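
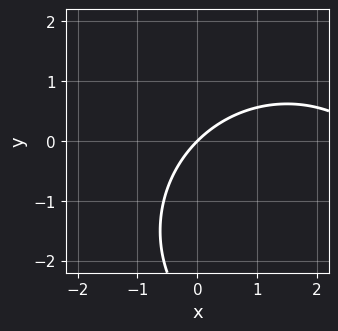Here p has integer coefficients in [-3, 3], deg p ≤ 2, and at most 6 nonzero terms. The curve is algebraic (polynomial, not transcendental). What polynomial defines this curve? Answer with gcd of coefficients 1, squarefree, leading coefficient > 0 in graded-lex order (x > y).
First, the degree is 2 — a generic line meets the curve in up to 2 points.
Then, observable constraints: it meets the y-axis at y = 0 (among the integer gridlines); it crosses the x-axis at the gridline x = 0.
Finally, the integer polynomial consistent with all of this is the stated p.

x^2 + y^2 - 3*x + 3*y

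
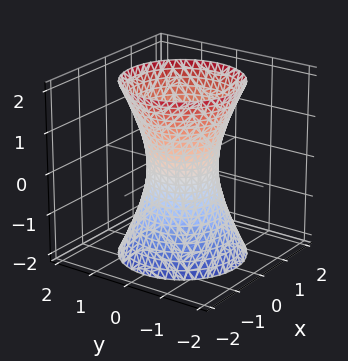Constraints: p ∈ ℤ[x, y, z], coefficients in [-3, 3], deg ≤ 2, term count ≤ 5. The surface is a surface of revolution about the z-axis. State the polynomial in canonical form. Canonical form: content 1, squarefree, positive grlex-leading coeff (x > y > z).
1. deg p = 2.
2. Symmetry: every cross-section ⟂ z is a circle, so x, y appear only via x² + y².
3. Checking where it meets the axes: no z-intercept at any integer in the box; a circular section at z = 0 has radius between 0 and 1.
4. Together with the visible shape, these determine p as stated.

3*x^2 + 3*y^2 - z^2 - 2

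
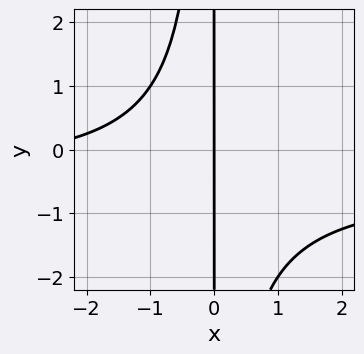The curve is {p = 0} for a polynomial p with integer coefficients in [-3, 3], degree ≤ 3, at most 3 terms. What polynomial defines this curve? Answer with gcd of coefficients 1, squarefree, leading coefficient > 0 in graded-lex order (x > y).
2*x^2*y + x^2 + 3*x

First, degree: the shape is more complex than any degree-2 curve, so deg p = 3.
Then, reading off the gridlines: every point of the y-axis in the box is on the curve; one x-axis crossing is at x = 0.
Finally, matching integer coefficients to the picture gives p.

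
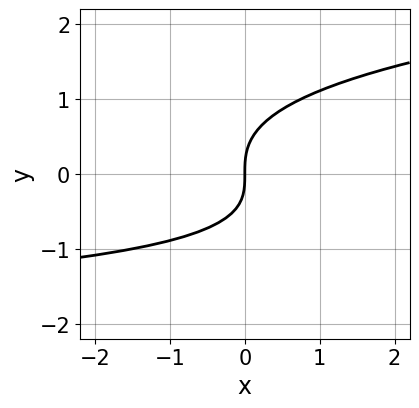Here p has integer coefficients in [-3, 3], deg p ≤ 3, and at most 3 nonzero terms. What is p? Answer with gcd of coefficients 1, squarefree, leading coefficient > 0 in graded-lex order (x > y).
3*y^3 - x*y - 3*x

(a) deg p = 3.
(b) From the axis intercepts and sections: one x-axis crossing is at x = 0; it crosses the y-axis at the gridline y = 0.
(c) Matching integer coefficients to the picture gives p.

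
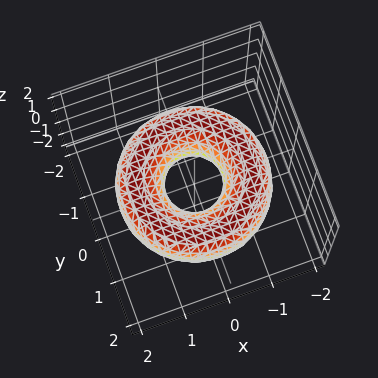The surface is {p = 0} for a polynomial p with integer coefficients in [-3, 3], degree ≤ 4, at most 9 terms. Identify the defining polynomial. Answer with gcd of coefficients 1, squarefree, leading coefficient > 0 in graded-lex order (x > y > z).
1. Degree: no degree-3 surface has this shape, so deg p = 4.
2. Symmetry: the surface is invariant under rotation about z: p = q(x² + y², z).
3. Against the integer gridlines: the surface avoids every integer z-axis point in the box; a circular section at z = 0 has radius between 0 and 1.
4. The integer polynomial consistent with all of this is the stated p.

x^4 + 2*x^2*y^2 + y^4 - 3*x^2 - 3*y^2 + 3*z^2 + 1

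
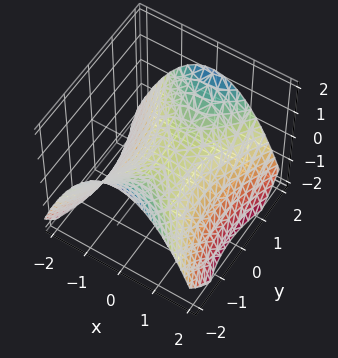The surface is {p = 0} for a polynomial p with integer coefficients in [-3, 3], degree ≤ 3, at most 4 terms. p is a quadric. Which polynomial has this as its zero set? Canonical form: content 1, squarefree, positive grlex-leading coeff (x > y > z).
First, degree: a hyperbolic paraboloid; a quadric, so deg p = 2.
Next, symmetries: it's symmetric under y → −y, forcing even powers of y; mirror symmetry x ↦ −x ⇒ only even powers of x.
Then, observable constraints: it meets the z-axis at z = 0 (among the integer gridlines); one x-axis crossing is at x = 0; one y-axis crossing is at y = 0.
Finally, the integer polynomial consistent with all of this is the stated p.

2*x^2 - y^2 + 3*z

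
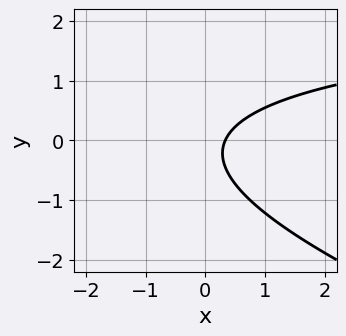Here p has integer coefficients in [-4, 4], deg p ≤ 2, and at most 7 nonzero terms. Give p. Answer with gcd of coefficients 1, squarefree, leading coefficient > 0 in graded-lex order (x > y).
x*y + 3*y^2 - 3*x + y + 1

The degree is 2 — a generic line meets the curve in up to 2 points.
From the visible intercepts: it misses every integer gridline on the y-axis.
Fitting integer coefficients to these (and the overall shape) gives p.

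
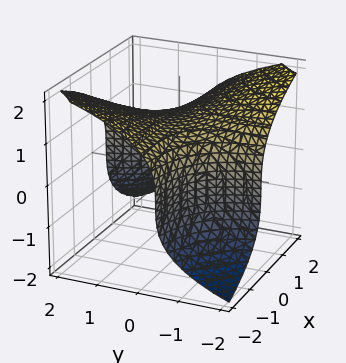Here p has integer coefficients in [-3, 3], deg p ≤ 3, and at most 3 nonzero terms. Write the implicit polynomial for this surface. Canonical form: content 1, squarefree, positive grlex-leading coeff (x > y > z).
First, the degree is 3 — no degree-2 surface has this shape.
Next, checking where it meets the axes: it misses every integer gridline on the x-axis; the surface avoids every integer y-axis point in the box.
Finally, putting this together gives p.

z^3 + 2*x*y - 2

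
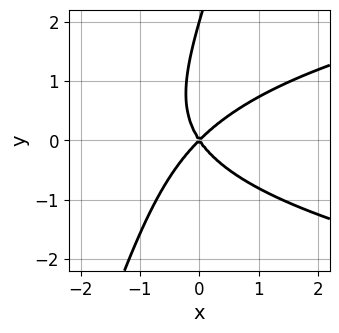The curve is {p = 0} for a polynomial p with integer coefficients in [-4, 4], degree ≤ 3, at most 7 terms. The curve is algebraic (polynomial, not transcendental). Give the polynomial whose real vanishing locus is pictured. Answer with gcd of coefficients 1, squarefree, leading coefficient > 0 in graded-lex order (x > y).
3*x*y^2 - y^3 - 3*x^2 + x*y + 2*y^2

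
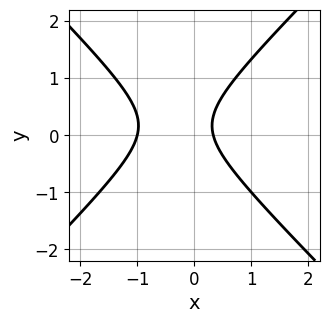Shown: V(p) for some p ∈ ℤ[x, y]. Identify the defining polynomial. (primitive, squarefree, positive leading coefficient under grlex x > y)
1. Degree: a generic line meets the curve in up to 2 points, so deg p = 2.
2. Reading off the gridlines: no y-intercept at any integer in the box; it meets the x-axis at x = -1 (among the integer gridlines).
3. Fitting integer coefficients to these (and the overall shape) gives p.

3*x^2 - 3*y^2 + 2*x + y - 1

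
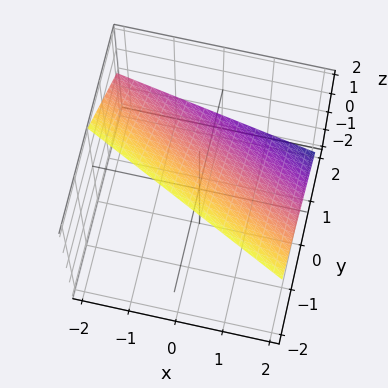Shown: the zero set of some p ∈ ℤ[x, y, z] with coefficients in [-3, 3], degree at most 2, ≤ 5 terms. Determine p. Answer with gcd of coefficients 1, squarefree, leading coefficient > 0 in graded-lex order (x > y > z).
1. Degree: the surface is flat (a plane), so deg p = 1.
2. Against the integer gridlines: it crosses the z-axis at the gridline z = 1; it meets the y-axis at y = 1 (among the integer gridlines).
3. Matching integer coefficients to the picture gives p.

x + 2*y + 2*z - 2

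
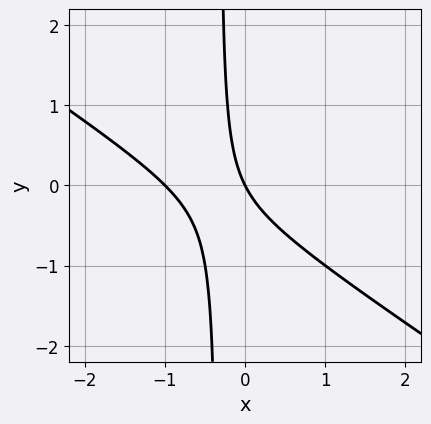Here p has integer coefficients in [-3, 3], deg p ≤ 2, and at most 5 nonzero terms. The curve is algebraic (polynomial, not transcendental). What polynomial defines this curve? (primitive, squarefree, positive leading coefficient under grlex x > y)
2*x^2 + 3*x*y + 2*x + y

The degree is 2 — a generic line meets the curve in up to 2 points.
Against the integer gridlines: among the integer gridlines, it crosses the x-axis at x ∈ {-1, 0}; it crosses the y-axis at the gridline y = 0.
These observations pin down the coefficients.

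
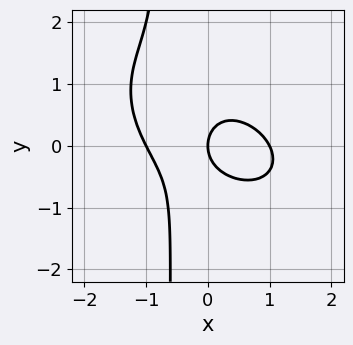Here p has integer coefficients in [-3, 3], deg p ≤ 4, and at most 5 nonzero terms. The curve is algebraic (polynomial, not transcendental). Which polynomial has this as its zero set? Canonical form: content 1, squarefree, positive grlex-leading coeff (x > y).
2*x^3 + 2*x^2*y + 3*x*y^2 + 2*y^2 - 2*x

1. The degree is 3 — a generic line meets the curve in up to 3 points.
2. Observable constraints: among the integer gridlines, it crosses the x-axis at x ∈ {-1, 0, 1}; it crosses the y-axis at the gridline y = 0.
3. Putting this together gives p.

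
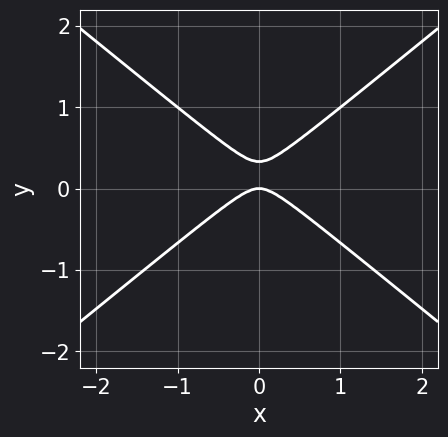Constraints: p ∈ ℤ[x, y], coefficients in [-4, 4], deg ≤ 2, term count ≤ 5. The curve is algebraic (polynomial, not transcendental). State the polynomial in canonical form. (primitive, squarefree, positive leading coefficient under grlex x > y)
(a) deg p = 2. The shape is more complex than any degree-1 curve.
(b) Symmetries: the x ↦ −x reflection is a symmetry, so x appears only in even powers.
(c) From the axis intercepts and sections: it meets the y-axis at y = 0 (among the integer gridlines); it crosses the x-axis at the gridline x = 0.
(d) Solving for integer coefficients yields p as stated.

2*x^2 - 3*y^2 + y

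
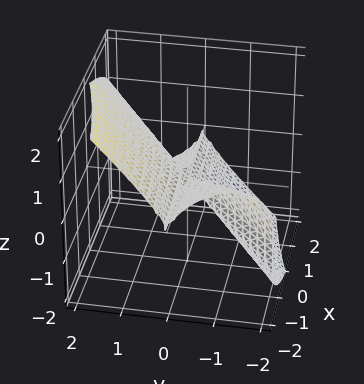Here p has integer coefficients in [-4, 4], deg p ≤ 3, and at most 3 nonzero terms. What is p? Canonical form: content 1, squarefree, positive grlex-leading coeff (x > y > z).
x*y^2 - y^3 + z^3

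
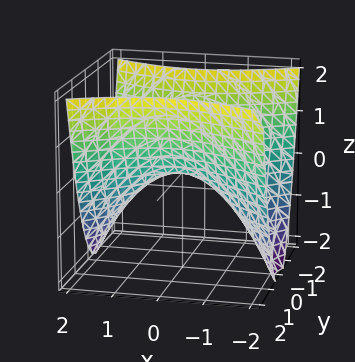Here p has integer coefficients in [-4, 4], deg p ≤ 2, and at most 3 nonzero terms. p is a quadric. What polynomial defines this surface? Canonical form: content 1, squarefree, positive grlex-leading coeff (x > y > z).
The degree is 2 — a saddle surface; a quadric.
Symmetries: it's symmetric under y → −y, forcing even powers of y; mirror symmetry x ↦ −x ⇒ only even powers of x.
Observable constraints: one x-axis crossing is at x = 0; one y-axis crossing is at y = 0; it meets the z-axis at z = 0 (among the integer gridlines).
Matching integer coefficients to the picture gives p.

x^2 - 2*y^2 + 2*z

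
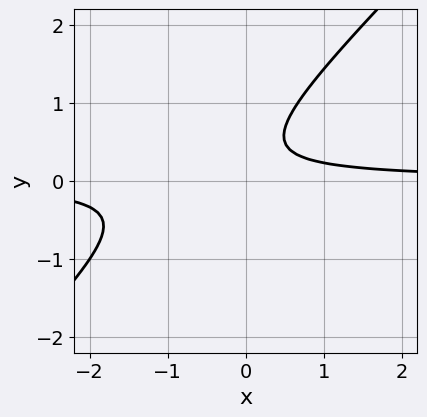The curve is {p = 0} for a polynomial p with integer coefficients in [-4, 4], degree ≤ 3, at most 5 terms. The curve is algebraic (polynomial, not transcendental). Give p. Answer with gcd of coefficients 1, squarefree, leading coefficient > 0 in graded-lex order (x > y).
First, the degree is 2 — a generic line meets the curve in up to 2 points.
Then, from the visible intercepts: the curve avoids every integer x-axis point in the box; the curve avoids every integer y-axis point in the box.
Finally, these observations pin down the coefficients.

3*x*y - 3*y^2 + 2*y - 1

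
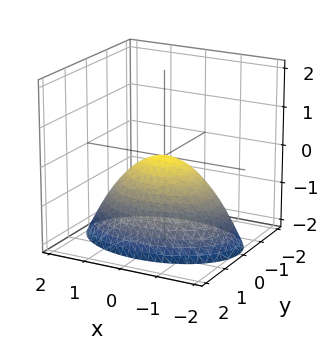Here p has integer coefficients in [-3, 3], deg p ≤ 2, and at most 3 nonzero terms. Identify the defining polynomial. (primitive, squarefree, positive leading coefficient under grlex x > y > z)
x^2 + 2*y^2 + 2*z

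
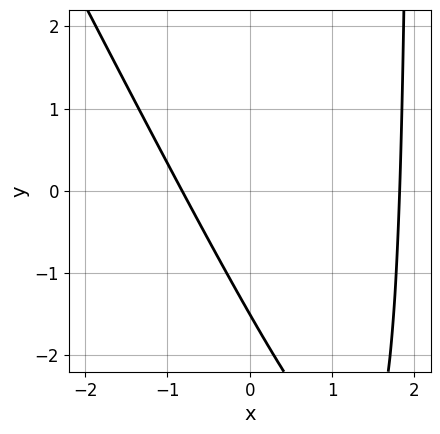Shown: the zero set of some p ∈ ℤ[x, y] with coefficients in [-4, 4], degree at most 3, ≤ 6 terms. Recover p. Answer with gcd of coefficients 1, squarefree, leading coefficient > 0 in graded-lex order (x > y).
2*x^2 + x*y - 2*x - 2*y - 3

(a) deg p = 2. No degree-1 curve has this shape.
(b) The integer polynomial consistent with all of this is the stated p.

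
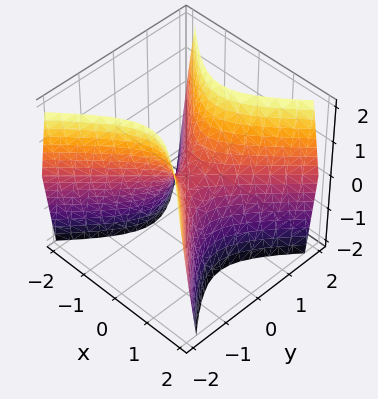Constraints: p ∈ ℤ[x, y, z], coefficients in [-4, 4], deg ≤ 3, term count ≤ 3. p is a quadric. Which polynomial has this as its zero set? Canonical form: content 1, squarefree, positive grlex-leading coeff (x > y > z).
2*x^2 - 2*y^2 + z

The degree is 2 — a saddle surface; a quadric.
Symmetries: it's symmetric under y → −y, forcing even powers of y; it's symmetric under x → −x, forcing even powers of x.
From the axis intercepts and sections: it meets the x-axis at x = 0 (among the integer gridlines); it crosses the y-axis at the gridline y = 0; it crosses the z-axis at the gridline z = 0.
Assembling these constraints gives the stated polynomial.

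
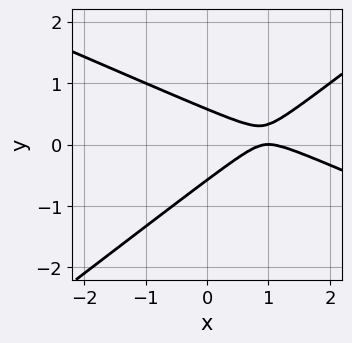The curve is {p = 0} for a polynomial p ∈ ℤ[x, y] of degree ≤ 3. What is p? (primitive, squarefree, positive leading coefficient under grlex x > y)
1. The degree is 2 — a generic line meets the curve in up to 2 points.
2. Against the integer gridlines: one x-axis crossing is at x = 1.
3. Assembling these constraints gives the stated polynomial.

x^2 + x*y - 3*y^2 - 2*x + 1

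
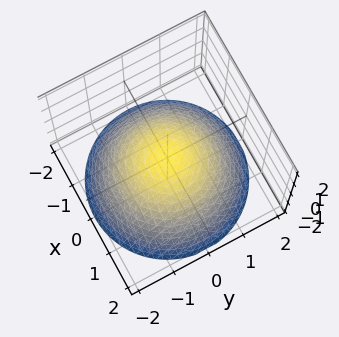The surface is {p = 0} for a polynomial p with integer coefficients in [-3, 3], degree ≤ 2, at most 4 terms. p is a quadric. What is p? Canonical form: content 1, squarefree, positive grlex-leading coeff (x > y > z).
(a) deg p = 2. A paraboloid; a quadric.
(b) Symmetries: every cross-section ⟂ z is a circle, so x, y appear only via x² + y².
(c) Observable constraints: it crosses the z-axis at the gridline z = 0; a circular section at z = -1 has radius between 1 and 2.
(d) These observations pin down the coefficients.

x^2 + y^2 + 2*z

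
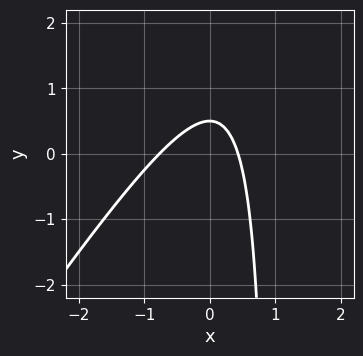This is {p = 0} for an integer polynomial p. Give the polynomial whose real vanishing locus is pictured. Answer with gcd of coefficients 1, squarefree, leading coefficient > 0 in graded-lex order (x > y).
3*x^2 - 2*x*y + x + 2*y - 1

First, deg p = 2. No degree-1 curve has this shape.
Finally, putting this together gives p.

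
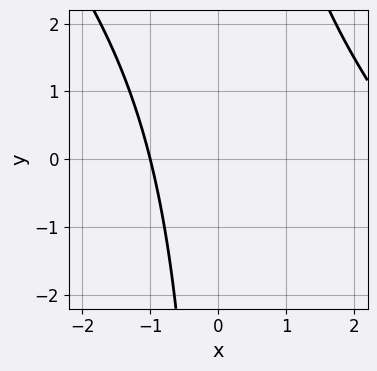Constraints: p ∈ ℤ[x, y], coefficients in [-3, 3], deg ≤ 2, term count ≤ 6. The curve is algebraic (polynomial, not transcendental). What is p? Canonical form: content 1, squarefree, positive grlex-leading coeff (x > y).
First, degree: no degree-1 curve has this shape, so deg p = 2.
Next, checking where it meets the axes: the curve avoids every integer y-axis point in the box; it crosses the x-axis at the gridline x = -1.
Finally, putting this together gives p.

x^2 + x*y - 2*x - 3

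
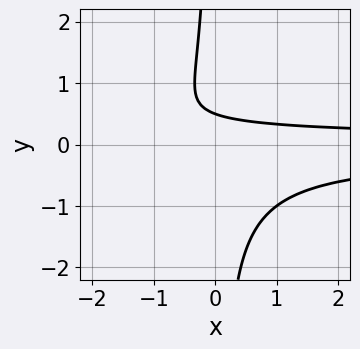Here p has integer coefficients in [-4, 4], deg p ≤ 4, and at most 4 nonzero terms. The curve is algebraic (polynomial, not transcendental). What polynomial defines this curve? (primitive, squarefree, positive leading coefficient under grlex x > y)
1. Degree: the shape is more complex than any degree-2 curve, so deg p = 3.
2. Against the integer gridlines: the curve avoids every integer x-axis point in the box.
3. These observations pin down the coefficients.

3*x*y^2 + 2*y - 1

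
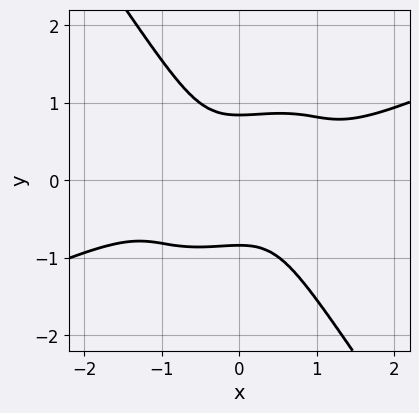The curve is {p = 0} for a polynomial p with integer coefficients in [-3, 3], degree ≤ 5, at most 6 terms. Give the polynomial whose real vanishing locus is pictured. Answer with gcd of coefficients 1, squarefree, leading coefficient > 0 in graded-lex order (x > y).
x^4 - 3*x^3*y + 2*x^2*y^2 - 2*y^4 + 1

First, degree: no degree-3 curve has this shape, so deg p = 4.
Next, against the integer gridlines: the curve avoids every integer x-axis point in the box.
Finally, the integer polynomial consistent with all of this is the stated p.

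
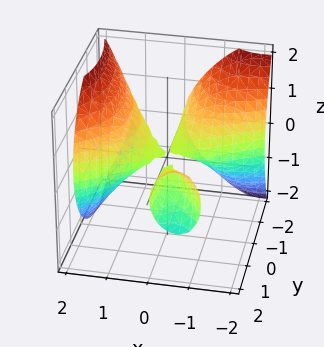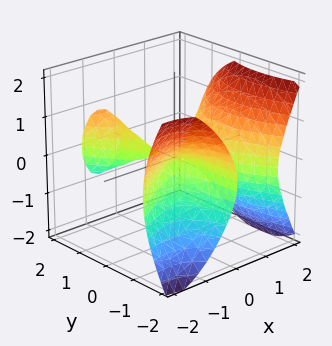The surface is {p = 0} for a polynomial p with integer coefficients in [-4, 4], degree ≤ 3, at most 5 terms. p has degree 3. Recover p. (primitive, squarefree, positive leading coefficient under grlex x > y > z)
x^3 - x^2*y - x*y^2 - 2*z^2

1. I count 3 distinct pieces. They look like related sheets of one shape, so recover p as a whole.
2. deg p = 3. A generic line meets the surface in up to 3 points.
3. From the visible intercepts: it crosses the z-axis at the gridline z = 0; it meets the x-axis at x = 0 (among the integer gridlines); every point of the y-axis in the box is on the surface.
4. These observations pin down the coefficients.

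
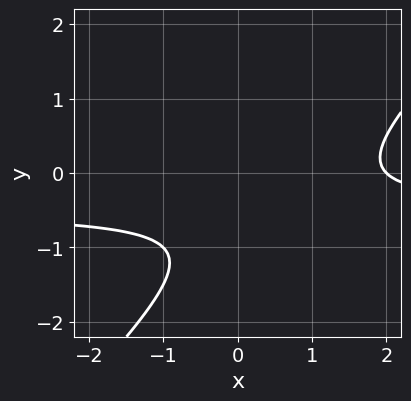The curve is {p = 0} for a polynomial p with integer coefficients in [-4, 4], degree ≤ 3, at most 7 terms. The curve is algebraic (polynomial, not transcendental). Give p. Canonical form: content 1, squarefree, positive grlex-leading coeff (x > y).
2*x*y - 2*y^2 + x - 3*y - 2

First, the degree is 2 — no degree-1 curve has this shape.
Next, checking where it meets the axes: it misses every integer gridline on the y-axis; one x-axis crossing is at x = 2.
Finally, matching integer coefficients to the picture gives p.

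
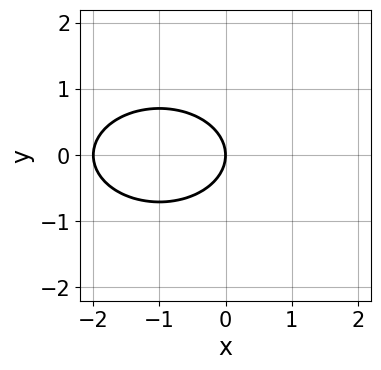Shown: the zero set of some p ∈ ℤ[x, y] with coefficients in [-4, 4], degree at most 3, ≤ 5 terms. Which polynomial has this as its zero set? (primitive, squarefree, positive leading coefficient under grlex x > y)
x^2 + 2*y^2 + 2*x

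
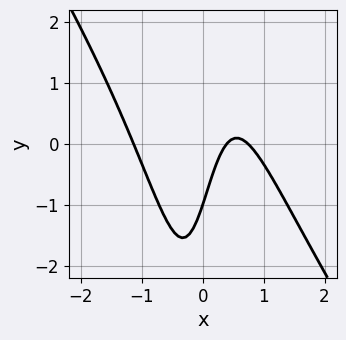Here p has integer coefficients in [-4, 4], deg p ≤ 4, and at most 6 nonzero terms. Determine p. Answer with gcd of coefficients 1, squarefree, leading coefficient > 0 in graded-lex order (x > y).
3*x^3 + 2*x^2*y - 3*x + y + 1

(a) The degree is 3 — the shape is more complex than any degree-2 curve.
(b) Observable constraints: one y-axis crossing is at y = -1.
(c) The integer polynomial consistent with all of this is the stated p.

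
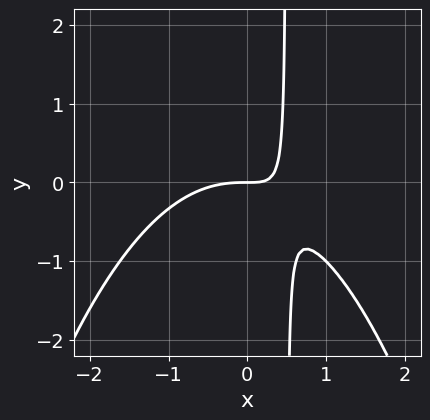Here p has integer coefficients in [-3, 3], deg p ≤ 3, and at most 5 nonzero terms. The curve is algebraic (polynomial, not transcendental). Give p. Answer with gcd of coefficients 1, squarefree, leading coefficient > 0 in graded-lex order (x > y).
x^3 + 2*x*y - y

First, the degree is 3 — no degree-2 curve has this shape.
Then, checking where it meets the axes: one y-axis crossing is at y = 0; one x-axis crossing is at x = 0.
Finally, fitting integer coefficients to these (and the overall shape) gives p.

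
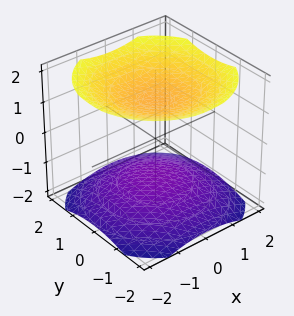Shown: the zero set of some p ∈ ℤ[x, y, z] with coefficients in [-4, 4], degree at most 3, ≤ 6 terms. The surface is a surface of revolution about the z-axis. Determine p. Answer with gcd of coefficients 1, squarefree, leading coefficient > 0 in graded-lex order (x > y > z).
There are 2 components. Treating them together as one polynomial.
The degree is 2 — no degree-1 surface has this shape.
Symmetries: rotational symmetry about the z-axis ⇒ p depends on x, y only through x² + y².
Reading off the gridlines: it misses every integer gridline on the x-axis; it misses every integer gridline on the y-axis.
Fitting integer coefficients to these (and the overall shape) gives p.

x^2 + y^2 - 2*z^2 + 3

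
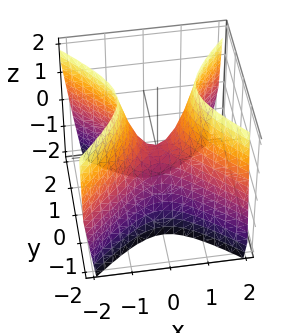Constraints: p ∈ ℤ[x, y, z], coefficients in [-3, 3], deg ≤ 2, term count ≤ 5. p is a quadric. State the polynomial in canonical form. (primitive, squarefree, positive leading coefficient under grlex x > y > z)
2*x^2 - 2*y^2 - z

1. deg p = 2.
2. Symmetries: the x ↦ −x reflection is a symmetry, so x appears only in even powers; the y ↦ −y reflection is a symmetry, so y appears only in even powers.
3. Reading off the gridlines: it meets the y-axis at y = 0 (among the integer gridlines); it crosses the z-axis at the gridline z = 0.
4. The integer polynomial consistent with all of this is the stated p.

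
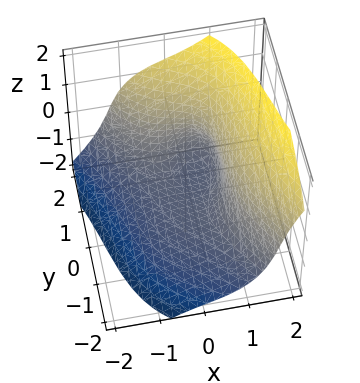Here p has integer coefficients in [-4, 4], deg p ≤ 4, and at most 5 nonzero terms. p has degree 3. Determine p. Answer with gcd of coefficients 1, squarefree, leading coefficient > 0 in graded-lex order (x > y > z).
First, degree: no degree-2 surface has this shape, so deg p = 3.
Next, observable constraints: it crosses the z-axis at the gridline z = -1.
Finally, together with the visible shape, these determine p as stated.

3*x^3 + 2*x*y*z + y^3 - 2*z^3 - 2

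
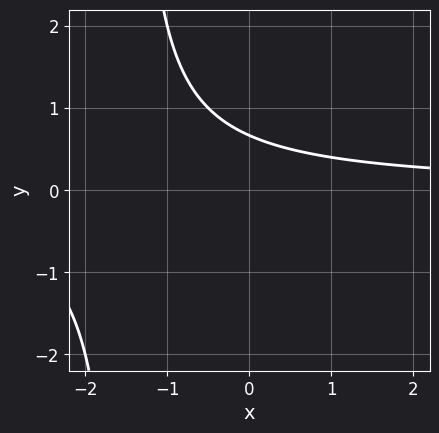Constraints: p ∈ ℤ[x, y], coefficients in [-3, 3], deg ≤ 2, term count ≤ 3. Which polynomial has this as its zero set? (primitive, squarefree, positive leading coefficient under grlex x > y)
The degree is 2 — no degree-1 curve has this shape.
Reading off the gridlines: no x-intercept at any integer in the box.
Fitting integer coefficients to these (and the overall shape) gives p.

2*x*y + 3*y - 2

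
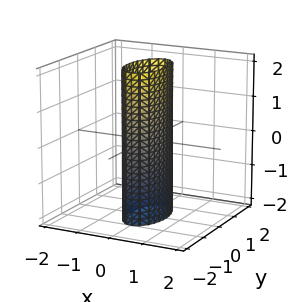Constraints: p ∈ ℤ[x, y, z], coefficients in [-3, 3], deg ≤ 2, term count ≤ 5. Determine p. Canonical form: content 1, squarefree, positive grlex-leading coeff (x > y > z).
(a) deg p = 2. Constant cross-section along one axis; a quadric.
(b) Symmetries: it's symmetric under x → −x, forcing even powers of x; mirror symmetry z ↦ −z ⇒ only even powers of z; it's symmetric under y → −y, forcing even powers of y.
(c) Observable constraints: the surface avoids every integer z-axis point in the box; the y-axis gridline crossings are at y ∈ {-1, 1}.
(d) Fitting integer coefficients to these (and the overall shape) gives p.

3*x^2 + y^2 - 1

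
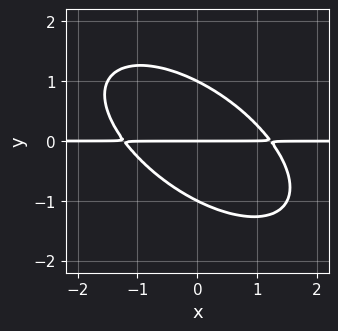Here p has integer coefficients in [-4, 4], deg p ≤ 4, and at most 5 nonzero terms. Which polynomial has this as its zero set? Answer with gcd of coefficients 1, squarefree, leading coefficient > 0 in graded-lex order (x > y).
1. The degree is 3 — the shape is more complex than any degree-2 curve.
2. Observable constraints: the y-axis gridline crossings are at y ∈ {-1, 0, 1}; the visible x-axis segment lies entirely on the curve.
3. Assembling these constraints gives the stated polynomial.

2*x^2*y + 3*x*y^2 + 3*y^3 - 3*y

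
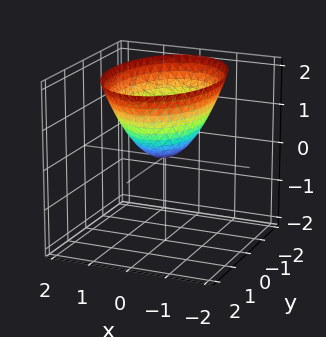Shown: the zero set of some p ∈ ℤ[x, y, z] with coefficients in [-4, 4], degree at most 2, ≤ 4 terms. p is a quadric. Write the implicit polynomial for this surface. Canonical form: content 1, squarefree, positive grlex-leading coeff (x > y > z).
First, degree: a paraboloid; a quadric, so deg p = 2.
Then, symmetries: the x ↦ −x reflection is a symmetry, so x appears only in even powers; it's symmetric under y → −y, forcing even powers of y.
Next, reading off the gridlines: it crosses the x-axis at the gridline x = 0; it meets the y-axis at y = 0 (among the integer gridlines); one z-axis crossing is at z = 0.
Finally, assembling these constraints gives the stated polynomial.

2*x^2 + y^2 - 2*z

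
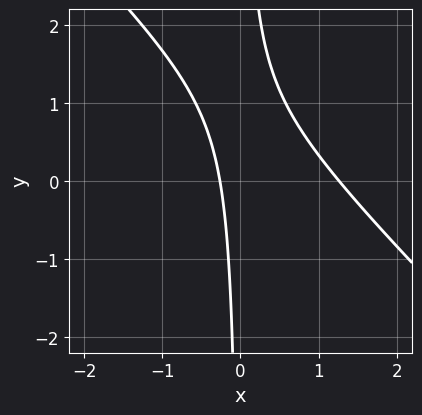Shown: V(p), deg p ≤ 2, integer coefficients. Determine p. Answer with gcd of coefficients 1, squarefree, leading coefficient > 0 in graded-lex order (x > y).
Degree: the shape is more complex than any degree-1 curve, so deg p = 2.
From the visible intercepts: it misses every integer gridline on the y-axis.
Matching integer coefficients to the picture gives p.

3*x^2 + 3*x*y - 3*x - 1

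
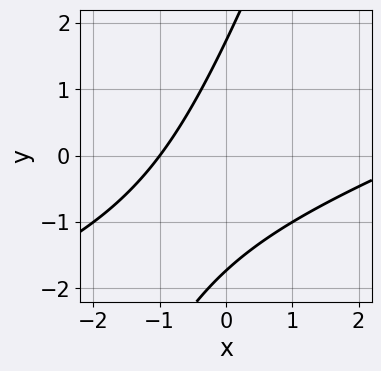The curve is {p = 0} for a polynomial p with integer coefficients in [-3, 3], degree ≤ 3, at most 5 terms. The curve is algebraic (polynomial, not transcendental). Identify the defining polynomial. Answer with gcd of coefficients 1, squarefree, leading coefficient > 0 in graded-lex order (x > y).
x^2 - 3*x*y + y^2 - 2*x - 3

Degree: no degree-1 curve has this shape, so deg p = 2.
From the visible intercepts: it crosses the x-axis at the gridline x = -1.
Solving for integer coefficients yields p as stated.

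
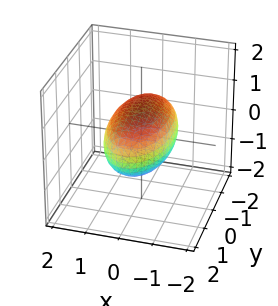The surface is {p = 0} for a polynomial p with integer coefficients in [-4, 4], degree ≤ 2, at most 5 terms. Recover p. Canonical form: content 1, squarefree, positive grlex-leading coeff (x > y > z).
3*x^2 + y^2 + 3*z^2 - 3

First, the degree is 2 — bounded and convex; a quadric.
Then, symmetries: the x ↦ −x reflection is a symmetry, so x appears only in even powers; mirror symmetry z ↦ −z ⇒ only even powers of z; the y ↦ −y reflection is a symmetry, so y appears only in even powers.
Next, from the axis intercepts and sections: the x-axis gridline crossings are at x ∈ {-1, 1}; among the integer gridlines, it crosses the z-axis at z ∈ {-1, 1}.
Finally, together with the visible shape, these determine p as stated.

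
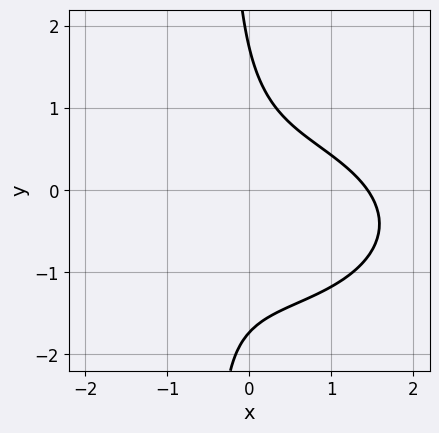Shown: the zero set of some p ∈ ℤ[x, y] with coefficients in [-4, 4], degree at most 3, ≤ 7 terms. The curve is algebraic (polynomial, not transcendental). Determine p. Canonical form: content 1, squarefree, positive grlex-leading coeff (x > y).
Degree: no degree-2 curve has this shape, so deg p = 3.
The integer polynomial consistent with all of this is the stated p.

x^3 + 3*x*y^2 + 3*x*y + y^2 - 3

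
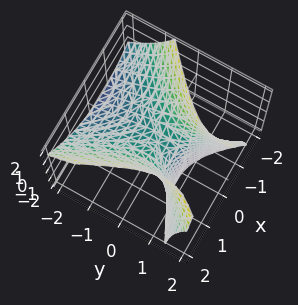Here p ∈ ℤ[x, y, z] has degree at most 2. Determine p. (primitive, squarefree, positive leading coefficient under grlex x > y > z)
1. The degree is 2 — a generic line meets the surface in up to 2 points.
2. Reading off the gridlines: it crosses the x-axis at the gridline x = 0; one z-axis crossing is at z = 0.
3. These observations pin down the coefficients.

3*x^2 - 2*x*y - 2*y^2 + 3*y*z - 3*z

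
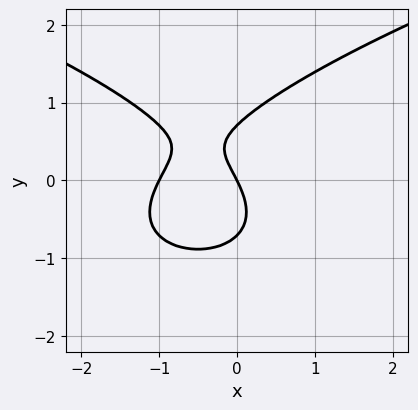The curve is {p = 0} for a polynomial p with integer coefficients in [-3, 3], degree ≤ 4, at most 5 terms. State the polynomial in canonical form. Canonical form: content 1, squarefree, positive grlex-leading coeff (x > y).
(a) deg p = 3. The shape is more complex than any degree-2 curve.
(b) Reading off the gridlines: one y-axis crossing is at y = 0; among the integer gridlines, it crosses the x-axis at x ∈ {-1, 0}.
(c) Putting this together gives p.

2*y^3 - 2*x^2 - 2*x - y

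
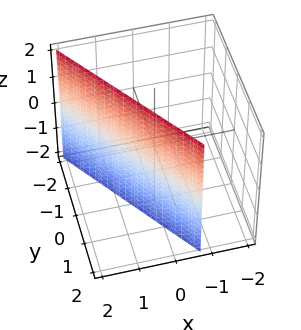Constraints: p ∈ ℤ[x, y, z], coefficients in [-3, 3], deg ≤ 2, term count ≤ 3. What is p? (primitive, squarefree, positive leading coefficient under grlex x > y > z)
(a) Degree: the surface is flat (a plane), so deg p = 1.
(b) Checking where it meets the axes: the surface avoids every integer z-axis point in the box; it meets the y-axis at y = 1 (among the integer gridlines).
(c) Fitting integer coefficients to these (and the overall shape) gives p.

3*x + 2*y - 2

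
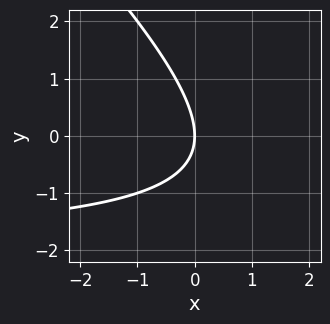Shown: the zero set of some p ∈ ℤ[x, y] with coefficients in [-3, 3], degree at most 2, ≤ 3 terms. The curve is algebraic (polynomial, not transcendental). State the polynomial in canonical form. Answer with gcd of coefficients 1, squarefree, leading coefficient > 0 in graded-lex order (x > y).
x*y + y^2 + 2*x

Degree: the shape is more complex than any degree-1 curve, so deg p = 2.
From the visible intercepts: it meets the y-axis at y = 0 (among the integer gridlines); it crosses the x-axis at the gridline x = 0.
These observations pin down the coefficients.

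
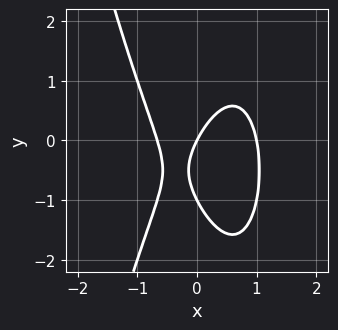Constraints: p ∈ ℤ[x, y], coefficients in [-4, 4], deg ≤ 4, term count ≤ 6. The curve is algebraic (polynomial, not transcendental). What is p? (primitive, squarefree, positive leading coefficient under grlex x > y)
3*x^3 - x^2 + y^2 - 2*x + y

First, degree: a generic line meets the curve in up to 3 points, so deg p = 3.
Then, from the visible intercepts: the x-axis gridline crossings are at x ∈ {0, 1}; the y-axis gridline crossings are at y ∈ {-1, 0}.
Finally, assembling these constraints gives the stated polynomial.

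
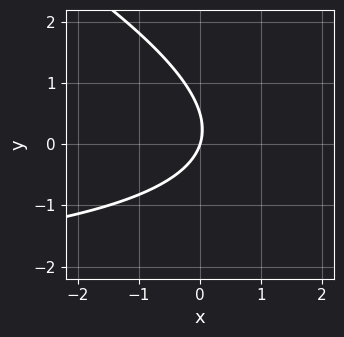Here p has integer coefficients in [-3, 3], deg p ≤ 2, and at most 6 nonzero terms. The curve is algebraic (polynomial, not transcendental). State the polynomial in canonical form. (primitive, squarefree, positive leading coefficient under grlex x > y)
x*y + 2*y^2 + 3*x - y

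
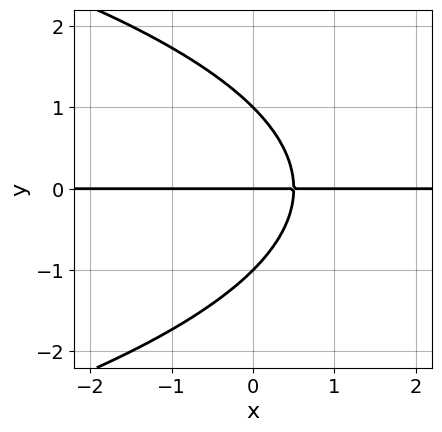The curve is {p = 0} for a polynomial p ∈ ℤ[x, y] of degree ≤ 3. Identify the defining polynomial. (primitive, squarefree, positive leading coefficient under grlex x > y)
(a) deg p = 3. No degree-2 curve has this shape.
(b) Checking where it meets the axes: every point of the x-axis in the box is on the curve; among the integer gridlines, it crosses the y-axis at y ∈ {-1, 0, 1}.
(c) Matching integer coefficients to the picture gives p.

y^3 + 2*x*y - y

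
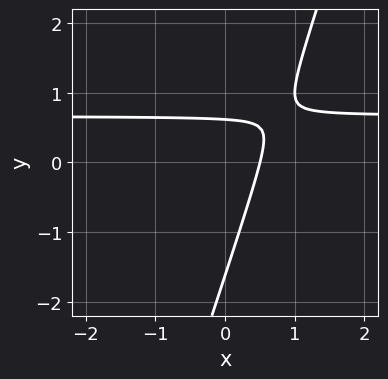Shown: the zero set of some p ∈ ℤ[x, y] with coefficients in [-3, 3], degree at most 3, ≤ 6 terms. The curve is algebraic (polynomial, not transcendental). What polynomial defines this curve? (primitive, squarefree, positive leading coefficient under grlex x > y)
3*x*y - y^2 - 2*x - y + 1

(a) The degree is 2 — no degree-1 curve has this shape.
(b) The integer polynomial consistent with all of this is the stated p.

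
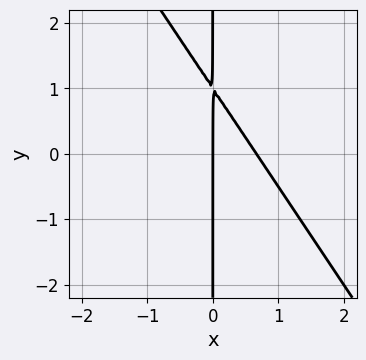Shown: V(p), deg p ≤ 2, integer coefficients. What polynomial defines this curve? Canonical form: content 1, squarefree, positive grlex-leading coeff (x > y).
3*x^2 + 2*x*y - 2*x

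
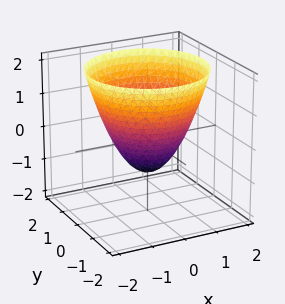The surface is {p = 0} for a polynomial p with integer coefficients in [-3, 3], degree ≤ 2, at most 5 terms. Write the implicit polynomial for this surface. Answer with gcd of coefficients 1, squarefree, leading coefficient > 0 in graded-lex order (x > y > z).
x^2 + y^2 - z - 1

(a) deg p = 2. A generic line meets the surface in up to 2 points.
(b) Symmetries: rotational symmetry about the z-axis ⇒ p depends on x, y only through x² + y².
(c) Checking where it meets the axes: a circular section at z = 1 has radius between 1 and 2; the y-axis gridline crossings are at y ∈ {-1, 1}; the x-axis gridline crossings are at x ∈ {-1, 1}; one z-axis crossing is at z = -1.
(d) Solving for integer coefficients yields p as stated.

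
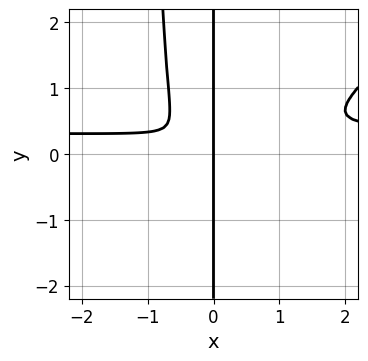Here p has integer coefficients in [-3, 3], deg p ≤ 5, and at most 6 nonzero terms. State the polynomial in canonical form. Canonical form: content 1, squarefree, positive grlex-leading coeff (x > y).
First, the degree is 4 — the shape is more complex than any degree-3 curve.
Next, observable constraints: it crosses the x-axis at the gridline x = 0; every point of the y-axis in the box is on the curve.
Finally, matching integer coefficients to the picture gives p.

3*x^3*y - 3*x^2*y^2 - x^3 - 3*x*y^2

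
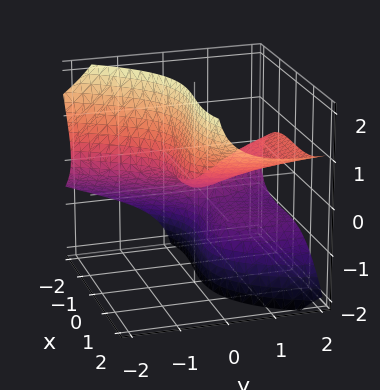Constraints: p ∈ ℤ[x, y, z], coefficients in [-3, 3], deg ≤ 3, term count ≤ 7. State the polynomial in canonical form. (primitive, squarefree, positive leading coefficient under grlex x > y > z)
x^3 - x^2*z - 3*y*z^2 + y^2 - z

1. Degree: no degree-2 surface has this shape, so deg p = 3.
2. From the visible intercepts: it meets the z-axis at z = 0 (among the integer gridlines); one x-axis crossing is at x = 0; it meets the y-axis at y = 0 (among the integer gridlines).
3. Fitting integer coefficients to these (and the overall shape) gives p.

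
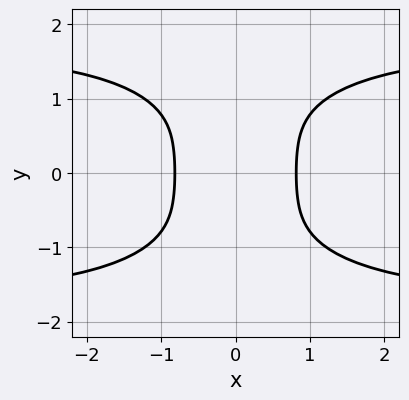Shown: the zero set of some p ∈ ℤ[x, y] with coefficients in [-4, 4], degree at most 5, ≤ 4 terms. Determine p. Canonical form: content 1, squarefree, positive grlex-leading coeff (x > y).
x^2*y^2 + y^4 - 3*x^2 + 2

1. The degree is 4 — a generic line meets the curve in up to 4 points.
2. Symmetries: mirror symmetry x ↦ −x ⇒ only even powers of x; it's symmetric under y → −y, forcing even powers of y.
3. Against the integer gridlines: it misses every integer gridline on the y-axis.
4. Matching integer coefficients to the picture gives p.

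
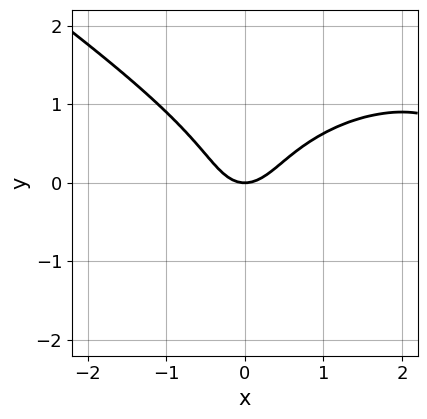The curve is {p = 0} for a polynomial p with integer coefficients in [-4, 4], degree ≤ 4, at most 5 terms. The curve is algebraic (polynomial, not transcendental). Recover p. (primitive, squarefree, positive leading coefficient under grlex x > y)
x^3 + 3*y^3 - 3*x^2 + 2*y

1. The degree is 3 — a generic line meets the curve in up to 3 points.
2. Checking where it meets the axes: one y-axis crossing is at y = 0; it meets the x-axis at x = 0 (among the integer gridlines).
3. Fitting integer coefficients to these (and the overall shape) gives p.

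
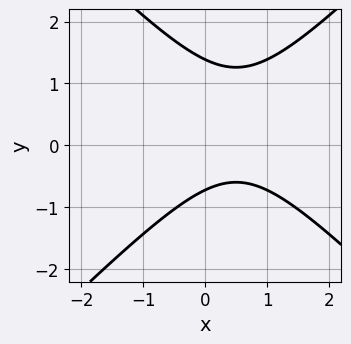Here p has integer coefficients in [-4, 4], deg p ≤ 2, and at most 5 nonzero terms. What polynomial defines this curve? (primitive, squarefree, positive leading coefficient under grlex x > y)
(a) The degree is 2 — the shape is more complex than any degree-1 curve.
(b) From the axis intercepts and sections: it misses every integer gridline on the x-axis.
(c) The integer polynomial consistent with all of this is the stated p.

3*x^2 - 3*y^2 - 3*x + 2*y + 3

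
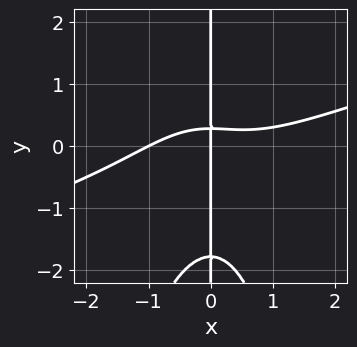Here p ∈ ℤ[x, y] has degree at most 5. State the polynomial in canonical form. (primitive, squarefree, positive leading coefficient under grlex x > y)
x^4 - 3*x^3*y - 2*x*y^2 - 3*x*y + x

(a) The degree is 4 — the shape is more complex than any degree-3 curve.
(b) Against the integer gridlines: among the integer gridlines, it crosses the x-axis at x ∈ {-1, 0}; the visible y-axis segment lies entirely on the curve.
(c) Solving for integer coefficients yields p as stated.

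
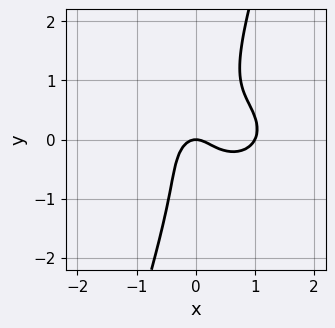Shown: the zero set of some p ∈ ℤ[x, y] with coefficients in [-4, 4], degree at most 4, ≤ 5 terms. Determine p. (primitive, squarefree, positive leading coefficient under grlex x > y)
2*x^3 + 3*x*y^2 - y^3 - 2*x^2 - y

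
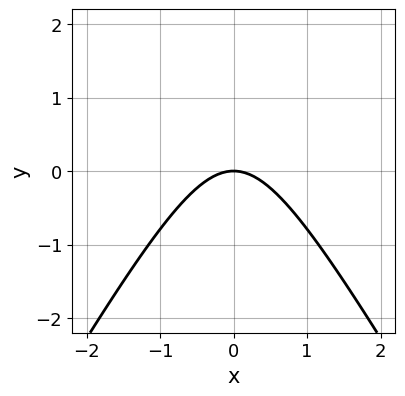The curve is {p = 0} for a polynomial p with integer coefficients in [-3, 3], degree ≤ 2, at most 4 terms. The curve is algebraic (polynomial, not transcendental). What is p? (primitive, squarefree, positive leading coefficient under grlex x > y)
3*x^2 - y^2 + 3*y

First, the degree is 2 — the shape is more complex than any degree-1 curve.
Next, symmetries: the x ↦ −x reflection is a symmetry, so x appears only in even powers.
Then, from the visible intercepts: it meets the x-axis at x = 0 (among the integer gridlines); it crosses the y-axis at the gridline y = 0.
Finally, fitting integer coefficients to these (and the overall shape) gives p.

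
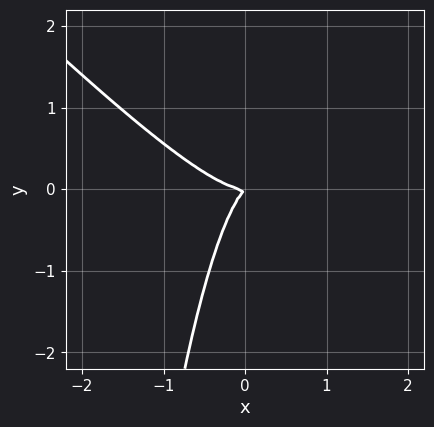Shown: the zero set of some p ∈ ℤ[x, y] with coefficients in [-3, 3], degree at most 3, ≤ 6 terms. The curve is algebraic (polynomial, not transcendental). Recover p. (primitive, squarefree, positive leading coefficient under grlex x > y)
2*x^3 + 2*x^2*y - x*y + y^2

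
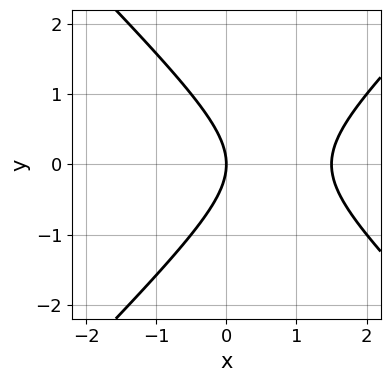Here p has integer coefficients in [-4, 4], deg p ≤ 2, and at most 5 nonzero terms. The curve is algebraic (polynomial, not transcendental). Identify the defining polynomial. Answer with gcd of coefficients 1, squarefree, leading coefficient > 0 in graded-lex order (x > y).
First, degree: the shape is more complex than any degree-1 curve, so deg p = 2.
Next, symmetries: the y ↦ −y reflection is a symmetry, so y appears only in even powers.
Then, checking where it meets the axes: it crosses the y-axis at the gridline y = 0; one x-axis crossing is at x = 0.
Finally, fitting integer coefficients to these (and the overall shape) gives p.

2*x^2 - 2*y^2 - 3*x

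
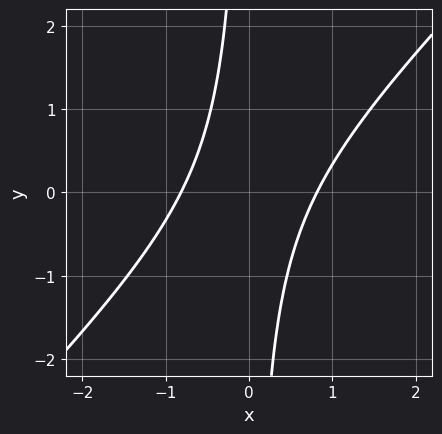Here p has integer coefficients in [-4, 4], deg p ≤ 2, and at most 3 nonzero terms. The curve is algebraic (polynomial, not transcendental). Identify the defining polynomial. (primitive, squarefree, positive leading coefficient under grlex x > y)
3*x^2 - 3*x*y - 2

Degree: a generic line meets the curve in up to 2 points, so deg p = 2.
From the visible intercepts: no y-intercept at any integer in the box.
Assembling these constraints gives the stated polynomial.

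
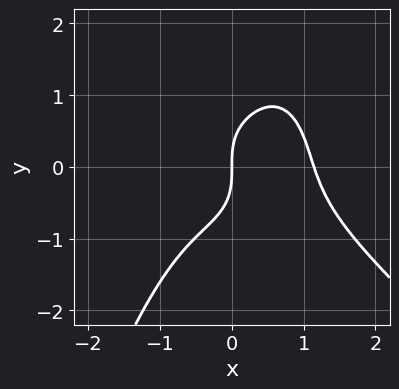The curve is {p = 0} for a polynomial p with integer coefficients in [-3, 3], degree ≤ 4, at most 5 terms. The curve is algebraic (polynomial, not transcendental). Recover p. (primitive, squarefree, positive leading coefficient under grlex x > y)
First, degree: no degree-3 curve has this shape, so deg p = 4.
Then, against the integer gridlines: it meets the y-axis at y = 0 (among the integer gridlines); one x-axis crossing is at x = 0.
Finally, putting this together gives p.

2*x^4 + 2*x^3*y + 2*y^3 - 3*x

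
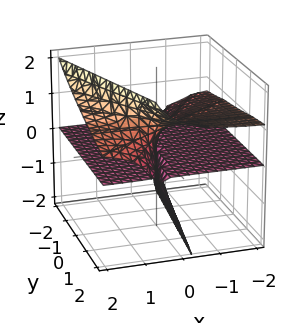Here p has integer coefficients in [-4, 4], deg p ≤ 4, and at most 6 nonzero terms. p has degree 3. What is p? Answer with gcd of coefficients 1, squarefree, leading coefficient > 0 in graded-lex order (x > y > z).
3*x*z^2 - z^3 - 3*x*z + y*z

deg p = 3. The shape is more complex than any degree-2 surface.
Against the integer gridlines: the visible x-axis segment lies entirely on the surface; every point of the y-axis in the box is on the surface; it crosses the z-axis at the gridline z = 0.
Solving for integer coefficients yields p as stated.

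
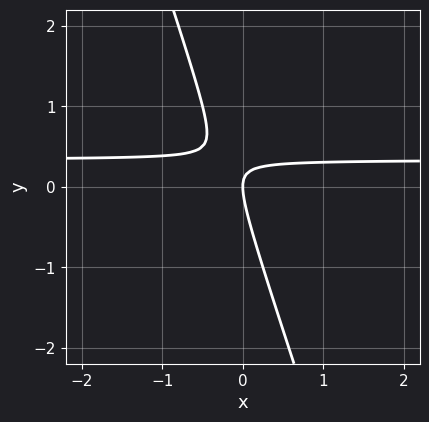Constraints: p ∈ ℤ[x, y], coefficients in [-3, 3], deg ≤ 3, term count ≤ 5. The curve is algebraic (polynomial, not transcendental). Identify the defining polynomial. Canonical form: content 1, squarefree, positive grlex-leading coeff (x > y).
First, degree: a generic line meets the curve in up to 2 points, so deg p = 2.
Next, observable constraints: one y-axis crossing is at y = 0; it meets the x-axis at x = 0 (among the integer gridlines).
Finally, assembling these constraints gives the stated polynomial.

3*x*y + y^2 - x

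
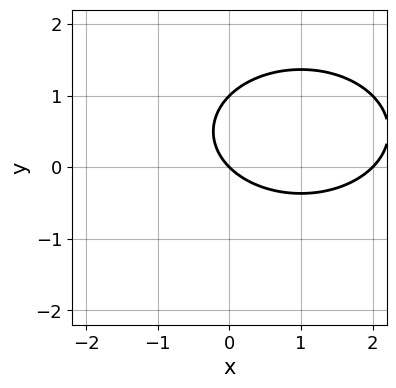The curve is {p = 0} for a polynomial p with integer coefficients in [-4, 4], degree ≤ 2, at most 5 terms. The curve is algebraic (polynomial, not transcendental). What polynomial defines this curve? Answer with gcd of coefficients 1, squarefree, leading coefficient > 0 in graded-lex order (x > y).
1. Degree: a generic line meets the curve in up to 2 points, so deg p = 2.
2. Reading off the gridlines: among the integer gridlines, it crosses the x-axis at x ∈ {0, 2}; among the integer gridlines, it crosses the y-axis at y ∈ {0, 1}.
3. Solving for integer coefficients yields p as stated.

x^2 + 2*y^2 - 2*x - 2*y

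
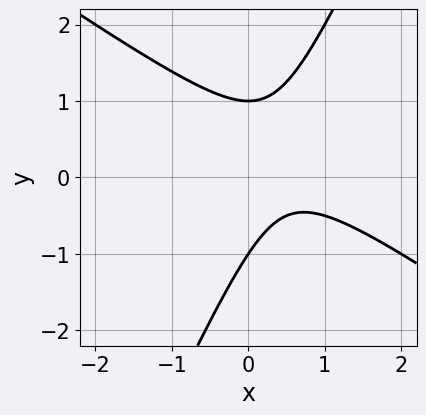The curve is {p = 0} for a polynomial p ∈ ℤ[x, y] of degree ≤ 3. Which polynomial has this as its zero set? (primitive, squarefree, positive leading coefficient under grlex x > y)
First, degree: the shape is more complex than any degree-1 curve, so deg p = 2.
Then, observable constraints: the y-axis gridline crossings are at y ∈ {-1, 1}; no x-intercept at any integer in the box.
Finally, solving for integer coefficients yields p as stated.

3*x^2 + 3*x*y - 2*y^2 - 3*x + 2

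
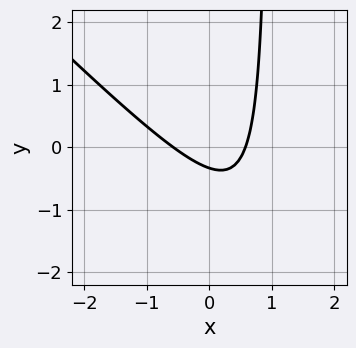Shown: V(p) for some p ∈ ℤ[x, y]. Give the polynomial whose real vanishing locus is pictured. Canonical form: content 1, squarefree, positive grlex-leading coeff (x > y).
1. Degree: no degree-1 curve has this shape, so deg p = 2.
2. Solving for integer coefficients yields p as stated.

3*x^2 + 3*x*y - 3*y - 1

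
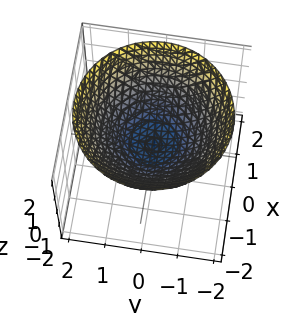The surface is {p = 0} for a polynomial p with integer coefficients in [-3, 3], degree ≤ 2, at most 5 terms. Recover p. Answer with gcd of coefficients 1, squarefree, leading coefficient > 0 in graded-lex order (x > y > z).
x^2 + y^2 - 2*z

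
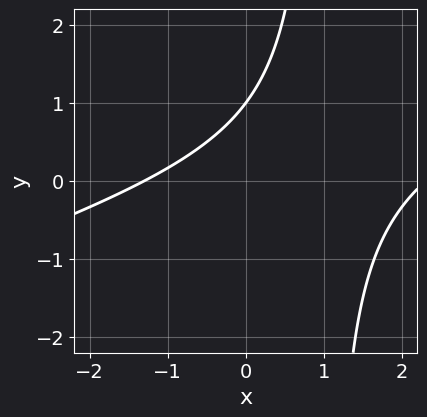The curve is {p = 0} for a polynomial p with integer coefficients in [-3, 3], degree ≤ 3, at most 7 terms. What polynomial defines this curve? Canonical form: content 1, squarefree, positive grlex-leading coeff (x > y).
1. The degree is 2 — a generic line meets the curve in up to 2 points.
2. From the axis intercepts and sections: it meets the y-axis at y = 1 (among the integer gridlines).
3. Solving for integer coefficients yields p as stated.

x^2 - 3*x*y - x + 3*y - 3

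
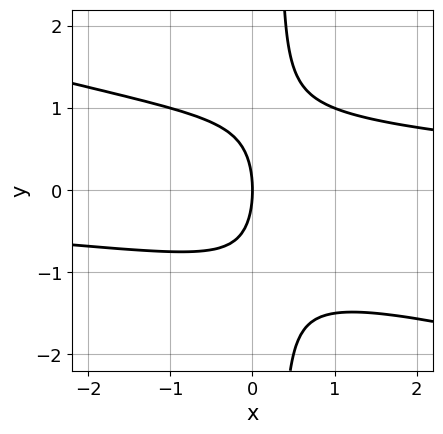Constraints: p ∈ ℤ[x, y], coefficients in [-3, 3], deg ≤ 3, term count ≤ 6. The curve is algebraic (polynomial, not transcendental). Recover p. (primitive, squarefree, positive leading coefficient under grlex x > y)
x^2*y + 3*x*y^2 - y^2 - 3*x

First, deg p = 3. The shape is more complex than any degree-2 curve.
Next, against the integer gridlines: one x-axis crossing is at x = 0; one y-axis crossing is at y = 0.
Finally, solving for integer coefficients yields p as stated.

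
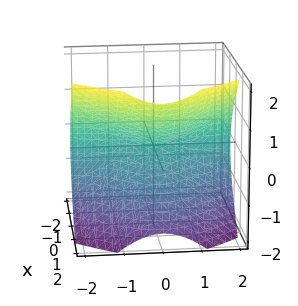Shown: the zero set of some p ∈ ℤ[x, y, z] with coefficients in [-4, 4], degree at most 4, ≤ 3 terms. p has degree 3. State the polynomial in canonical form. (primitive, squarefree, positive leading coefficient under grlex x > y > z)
x^3 + 2*x*y^2 - 3*z^2

Degree: a generic line meets the surface in up to 3 points, so deg p = 3.
Reading off the gridlines: it crosses the z-axis at the gridline z = 0; the visible y-axis segment lies entirely on the surface; it meets the x-axis at x = 0 (among the integer gridlines).
Together with the visible shape, these determine p as stated.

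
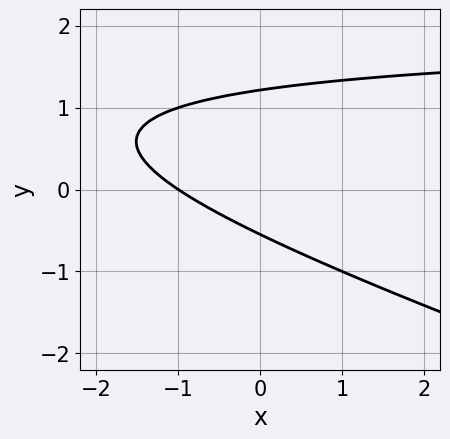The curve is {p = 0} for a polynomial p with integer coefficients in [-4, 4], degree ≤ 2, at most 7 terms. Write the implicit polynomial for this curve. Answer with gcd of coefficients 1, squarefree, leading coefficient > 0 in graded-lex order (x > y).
x*y + 3*y^2 - 2*x - 2*y - 2

1. deg p = 2. The shape is more complex than any degree-1 curve.
2. From the visible intercepts: it crosses the x-axis at the gridline x = -1.
3. Putting this together gives p.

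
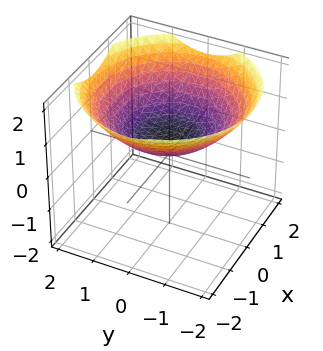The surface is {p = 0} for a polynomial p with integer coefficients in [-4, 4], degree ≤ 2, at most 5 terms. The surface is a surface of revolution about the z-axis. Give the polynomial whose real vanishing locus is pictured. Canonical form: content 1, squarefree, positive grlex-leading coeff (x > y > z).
x^2 + y^2 - 3*z + 1

1. Degree: no degree-1 surface has this shape, so deg p = 2.
2. Symmetries: rotational symmetry about the z-axis ⇒ p depends on x, y only through x² + y².
3. Against the integer gridlines: it misses every integer gridline on the y-axis; a circular section at z = 1 has radius between 1 and 2.
4. These observations pin down the coefficients.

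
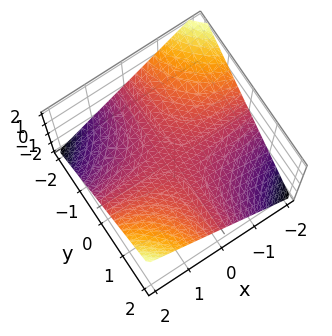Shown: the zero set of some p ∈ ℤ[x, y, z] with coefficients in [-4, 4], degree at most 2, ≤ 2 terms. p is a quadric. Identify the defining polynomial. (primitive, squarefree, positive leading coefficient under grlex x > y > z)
x*y - 2*z

1. Degree: a hyperbolic paraboloid; a quadric, so deg p = 2.
2. From the axis intercepts and sections: every point of the x-axis in the box is on the surface; one z-axis crossing is at z = 0; every point of the y-axis in the box is on the surface.
3. Matching integer coefficients to the picture gives p.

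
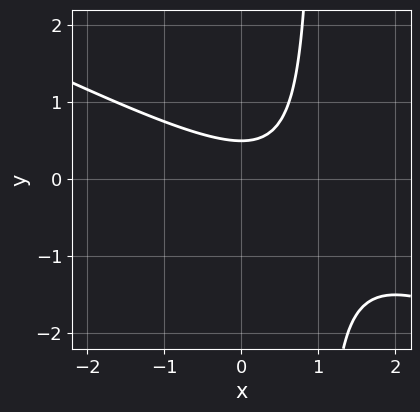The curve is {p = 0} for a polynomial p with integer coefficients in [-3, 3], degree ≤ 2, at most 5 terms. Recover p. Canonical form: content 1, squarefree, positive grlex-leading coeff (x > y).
x^2 + 2*x*y - x - 2*y + 1

1. The degree is 2 — no degree-1 curve has this shape.
2. Reading off the gridlines: no x-intercept at any integer in the box.
3. Putting this together gives p.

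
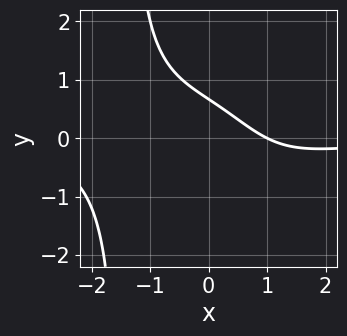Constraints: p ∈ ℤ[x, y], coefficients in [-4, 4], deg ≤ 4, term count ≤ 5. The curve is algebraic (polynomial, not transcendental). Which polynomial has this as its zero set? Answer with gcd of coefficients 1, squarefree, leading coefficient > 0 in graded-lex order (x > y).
x^3*y + 2*x + 3*y - 2

First, degree: no degree-3 curve has this shape, so deg p = 4.
Next, reading off the gridlines: it meets the x-axis at x = 1 (among the integer gridlines).
Finally, putting this together gives p.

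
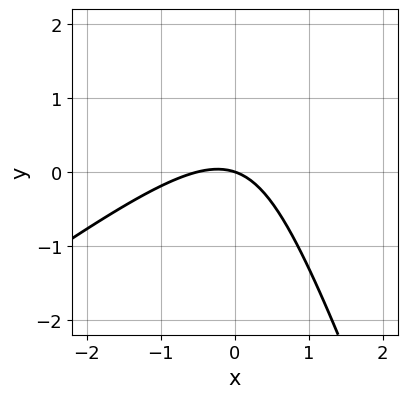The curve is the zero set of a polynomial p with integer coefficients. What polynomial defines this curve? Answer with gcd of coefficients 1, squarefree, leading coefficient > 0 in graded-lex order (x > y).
The degree is 2 — a generic line meets the curve in up to 2 points.
Checking where it meets the axes: it crosses the y-axis at the gridline y = 0; one x-axis crossing is at x = 0.
Assembling these constraints gives the stated polynomial.

2*x^2 - 2*x*y - y^2 + x + 3*y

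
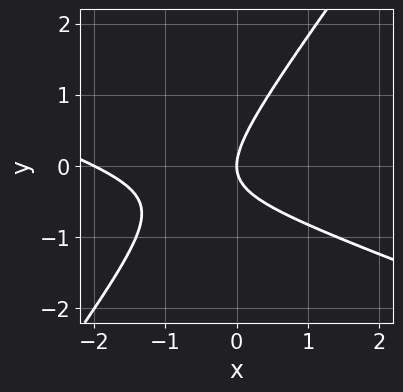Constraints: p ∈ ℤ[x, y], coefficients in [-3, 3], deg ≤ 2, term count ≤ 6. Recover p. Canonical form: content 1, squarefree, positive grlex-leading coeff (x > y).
The degree is 2 — the shape is more complex than any degree-1 curve.
Against the integer gridlines: it meets the y-axis at y = 0 (among the integer gridlines); the x-axis gridline crossings are at x ∈ {-2, 0}.
These observations pin down the coefficients.

x^2 + 2*x*y - 2*y^2 + 2*x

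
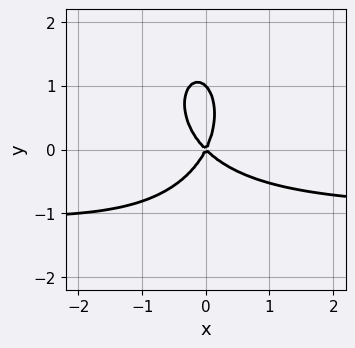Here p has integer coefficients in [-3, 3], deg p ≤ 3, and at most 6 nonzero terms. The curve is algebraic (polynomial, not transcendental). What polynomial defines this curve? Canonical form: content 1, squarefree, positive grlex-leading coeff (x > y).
Degree: the shape is more complex than any degree-2 curve, so deg p = 3.
Checking where it meets the axes: one x-axis crossing is at x = 0; among the integer gridlines, it crosses the y-axis at y ∈ {0, 1}.
Solving for integer coefficients yields p as stated.

2*x^2*y + y^3 + 2*x^2 + x*y - y^2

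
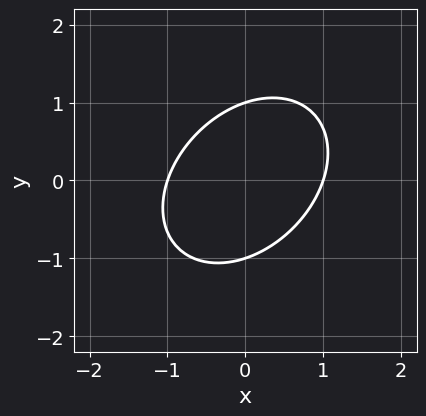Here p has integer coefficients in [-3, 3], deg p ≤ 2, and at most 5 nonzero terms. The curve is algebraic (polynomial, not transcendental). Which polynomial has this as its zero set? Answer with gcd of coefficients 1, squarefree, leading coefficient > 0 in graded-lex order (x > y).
(a) deg p = 2. A generic line meets the curve in up to 2 points.
(b) From the visible intercepts: the x-axis gridline crossings are at x ∈ {-1, 1}; the y-axis gridline crossings are at y ∈ {-1, 1}.
(c) Solving for integer coefficients yields p as stated.

3*x^2 - 2*x*y + 3*y^2 - 3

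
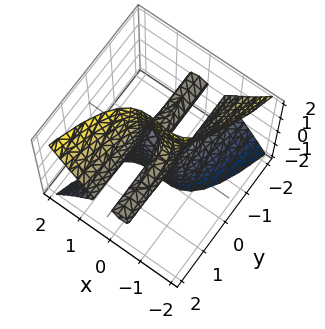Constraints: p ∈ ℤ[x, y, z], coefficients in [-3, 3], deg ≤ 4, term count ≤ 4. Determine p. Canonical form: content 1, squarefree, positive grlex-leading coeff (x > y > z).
3*x^3 - 2*y*z^2 - x

First, degree: no degree-2 surface has this shape, so deg p = 3.
Next, against the integer gridlines: every point of the y-axis in the box is on the surface; the visible z-axis segment lies entirely on the surface; one x-axis crossing is at x = 0.
Finally, these observations pin down the coefficients.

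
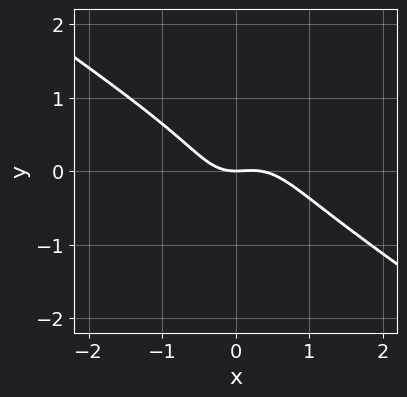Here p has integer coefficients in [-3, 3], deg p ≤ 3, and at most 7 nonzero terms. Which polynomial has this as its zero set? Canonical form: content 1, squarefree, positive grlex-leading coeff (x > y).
3*x^3 + 3*x^2*y + 3*y^3 - x^2 + 2*y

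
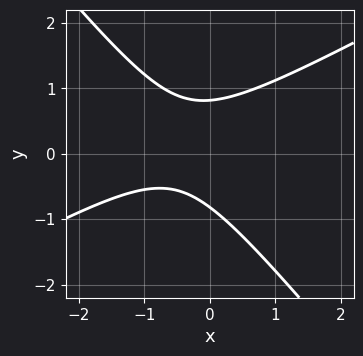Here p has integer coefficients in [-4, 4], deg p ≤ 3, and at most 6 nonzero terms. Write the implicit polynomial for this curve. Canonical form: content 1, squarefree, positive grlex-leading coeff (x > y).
deg p = 2. The shape is more complex than any degree-1 curve.
Against the integer gridlines: no x-intercept at any integer in the box.
The integer polynomial consistent with all of this is the stated p.

2*x^2 - 2*x*y - 3*y^2 + 2*x + 2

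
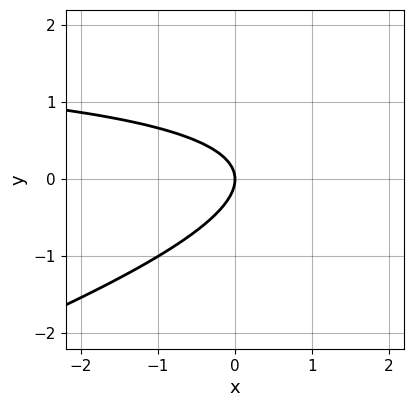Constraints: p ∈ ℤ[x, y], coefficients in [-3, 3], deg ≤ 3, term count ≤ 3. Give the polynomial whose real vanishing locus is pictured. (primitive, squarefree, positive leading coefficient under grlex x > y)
The degree is 2 — no degree-1 curve has this shape.
Observable constraints: one x-axis crossing is at x = 0; one y-axis crossing is at y = 0.
Solving for integer coefficients yields p as stated.

x*y - 3*y^2 - 2*x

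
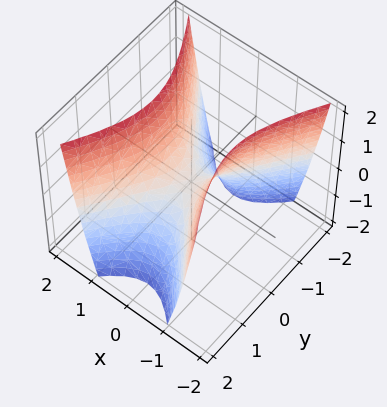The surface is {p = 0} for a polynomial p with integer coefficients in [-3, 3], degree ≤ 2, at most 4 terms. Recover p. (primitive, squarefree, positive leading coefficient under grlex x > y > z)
2*x^2 - y^2 - z

1. The degree is 2 — a hyperbolic paraboloid; a quadric.
2. Symmetries: the y ↦ −y reflection is a symmetry, so y appears only in even powers; it's symmetric under x → −x, forcing even powers of x.
3. Checking where it meets the axes: it crosses the z-axis at the gridline z = 0; it meets the y-axis at y = 0 (among the integer gridlines); it meets the x-axis at x = 0 (among the integer gridlines).
4. The integer polynomial consistent with all of this is the stated p.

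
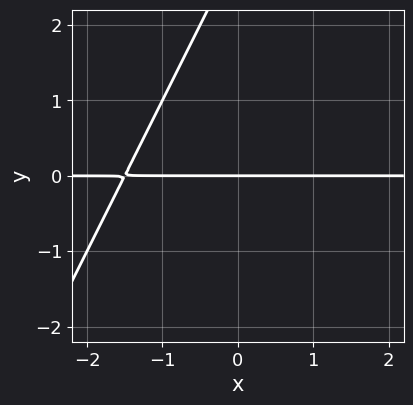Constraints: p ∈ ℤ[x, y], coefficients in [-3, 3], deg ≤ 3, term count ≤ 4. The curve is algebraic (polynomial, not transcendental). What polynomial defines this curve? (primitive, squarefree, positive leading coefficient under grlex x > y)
2*x*y - y^2 + 3*y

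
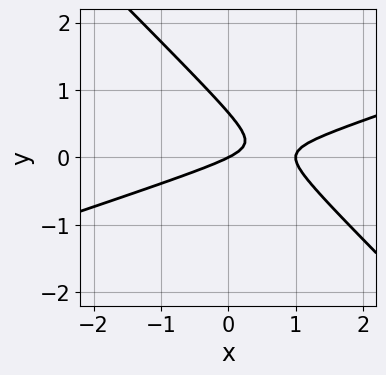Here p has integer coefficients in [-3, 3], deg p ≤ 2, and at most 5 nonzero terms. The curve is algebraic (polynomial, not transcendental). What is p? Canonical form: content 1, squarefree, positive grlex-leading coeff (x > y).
deg p = 2.
Reading off the gridlines: the x-axis gridline crossings are at x ∈ {0, 1}; one y-axis crossing is at y = 0.
Matching integer coefficients to the picture gives p.

x^2 - 2*x*y - 3*y^2 - x + 2*y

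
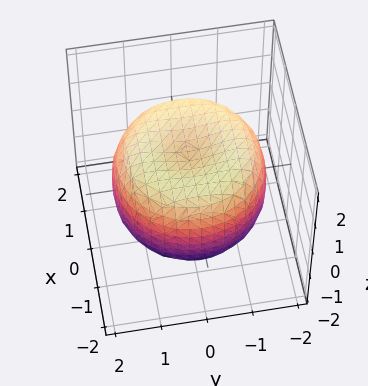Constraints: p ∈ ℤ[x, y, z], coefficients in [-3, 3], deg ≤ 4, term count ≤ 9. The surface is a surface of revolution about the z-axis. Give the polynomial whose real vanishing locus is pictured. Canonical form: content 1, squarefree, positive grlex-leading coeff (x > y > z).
1. The degree is 4 — a generic line meets the surface in up to 4 points.
2. Symmetries: rotational symmetry about the z-axis ⇒ p depends on x, y only through x² + y².
3. From the axis intercepts and sections: among the integer gridlines, it crosses the z-axis at z ∈ {-1, 1}; a circular section at z = 0 has radius between 1 and 2.
4. Assembling these constraints gives the stated polynomial.

x^4 + 2*x^2*y^2 + y^4 - 2*x^2 - 2*y^2 + 2*z^2 - 2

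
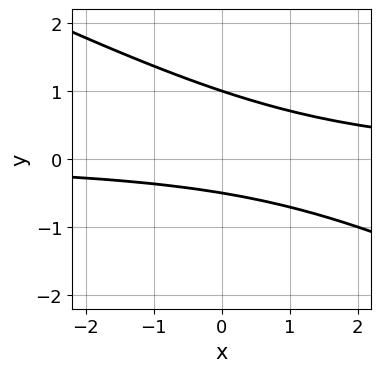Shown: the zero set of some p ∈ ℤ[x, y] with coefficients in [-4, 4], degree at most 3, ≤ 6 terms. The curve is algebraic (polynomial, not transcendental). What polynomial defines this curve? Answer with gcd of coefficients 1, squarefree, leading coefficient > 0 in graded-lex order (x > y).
x*y + 2*y^2 - y - 1

(a) The degree is 2 — a generic line meets the curve in up to 2 points.
(b) From the axis intercepts and sections: one y-axis crossing is at y = 1; the curve avoids every integer x-axis point in the box.
(c) These observations pin down the coefficients.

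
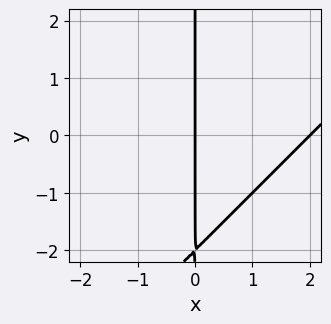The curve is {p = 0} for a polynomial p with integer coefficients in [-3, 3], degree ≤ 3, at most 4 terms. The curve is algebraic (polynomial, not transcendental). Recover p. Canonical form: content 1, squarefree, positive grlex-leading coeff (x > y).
First, the degree is 2 — no degree-1 curve has this shape.
Then, against the integer gridlines: the visible y-axis segment lies entirely on the curve; among the integer gridlines, it crosses the x-axis at x ∈ {0, 2}.
Finally, these observations pin down the coefficients.

x^2 - x*y - 2*x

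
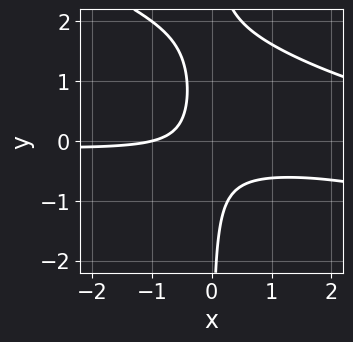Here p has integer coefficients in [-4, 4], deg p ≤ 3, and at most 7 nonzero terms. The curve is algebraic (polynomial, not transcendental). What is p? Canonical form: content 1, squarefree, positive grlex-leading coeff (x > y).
Degree: a generic line meets the curve in up to 3 points, so deg p = 3.
Observable constraints: the curve avoids every integer y-axis point in the box; it crosses the x-axis at the gridline x = -1.
Together with the visible shape, these determine p as stated.

x^2*y + 2*x*y^2 - 3*x*y - x - 1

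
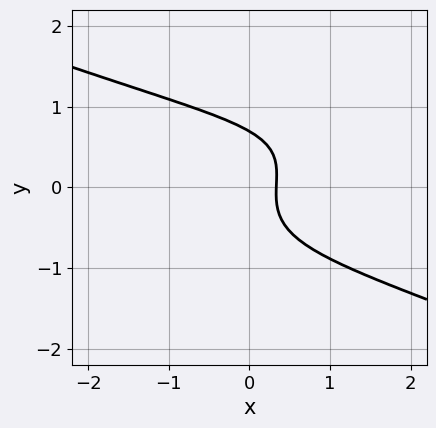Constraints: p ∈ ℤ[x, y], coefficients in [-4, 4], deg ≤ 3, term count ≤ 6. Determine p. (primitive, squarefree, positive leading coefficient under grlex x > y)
x^2*y + x*y^2 - 3*y^3 - 3*x + 1

First, deg p = 3.
Finally, solving for integer coefficients yields p as stated.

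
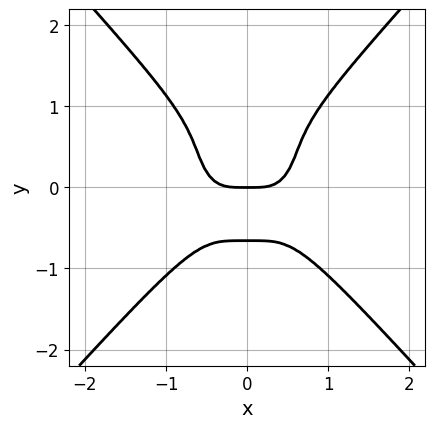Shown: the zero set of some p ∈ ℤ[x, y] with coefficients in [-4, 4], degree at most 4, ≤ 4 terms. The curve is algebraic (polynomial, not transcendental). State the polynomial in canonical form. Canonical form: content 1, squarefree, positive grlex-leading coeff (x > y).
3*x^4 - 2*y^4 + y^3 - y

1. The degree is 4 — no degree-3 curve has this shape.
2. Symmetries: the x ↦ −x reflection is a symmetry, so x appears only in even powers.
3. Against the integer gridlines: it crosses the y-axis at the gridline y = 0; one x-axis crossing is at x = 0.
4. Solving for integer coefficients yields p as stated.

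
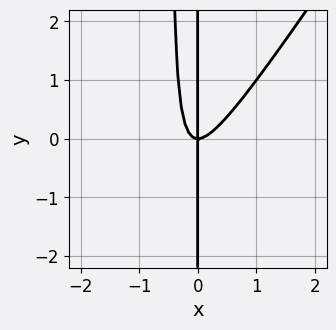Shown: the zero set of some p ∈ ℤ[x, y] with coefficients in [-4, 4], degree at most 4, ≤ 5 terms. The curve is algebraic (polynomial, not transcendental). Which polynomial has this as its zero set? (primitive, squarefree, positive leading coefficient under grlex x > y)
3*x^3 - 2*x^2*y - x*y

First, deg p = 3.
Next, from the visible intercepts: it meets the x-axis at x = 0 (among the integer gridlines); the visible y-axis segment lies entirely on the curve.
Finally, together with the visible shape, these determine p as stated.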